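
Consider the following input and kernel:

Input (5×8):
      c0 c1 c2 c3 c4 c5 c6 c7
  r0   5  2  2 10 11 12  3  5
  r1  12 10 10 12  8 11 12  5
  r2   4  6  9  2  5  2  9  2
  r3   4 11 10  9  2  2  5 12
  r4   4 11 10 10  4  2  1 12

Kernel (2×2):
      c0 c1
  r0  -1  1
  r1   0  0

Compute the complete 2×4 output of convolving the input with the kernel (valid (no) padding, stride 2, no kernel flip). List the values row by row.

Output[0,0]: The receptive field on the input at this output position is [5 2 / 12 10]. Elementwise product with the kernel and sum: 5·-1 + 2·1.

-3 8 1 2
2 -7 -3 -7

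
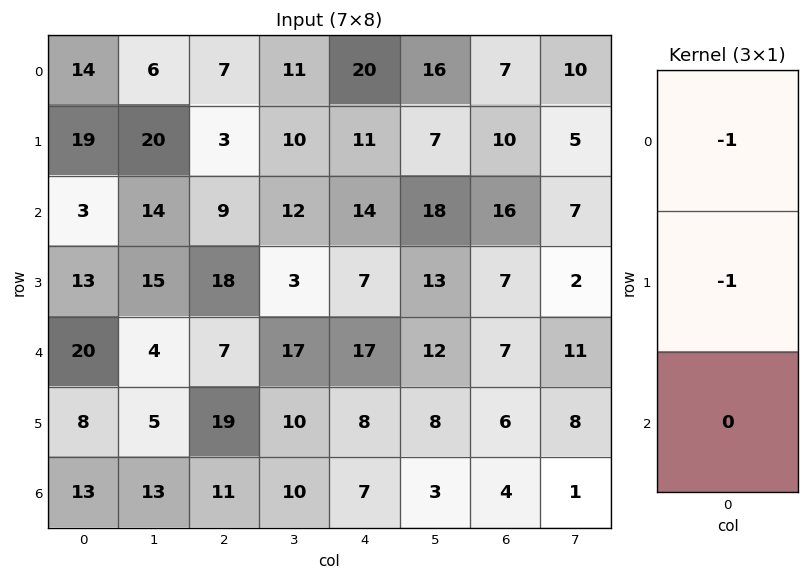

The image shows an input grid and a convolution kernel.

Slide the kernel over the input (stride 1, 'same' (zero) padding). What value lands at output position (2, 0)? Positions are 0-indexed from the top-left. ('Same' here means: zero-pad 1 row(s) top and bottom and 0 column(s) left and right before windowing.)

The receptive field on the zero-padded input at this output position is [19 / 3 / 13]. Elementwise product with the kernel and sum: 19·-1 + 3·-1.

-22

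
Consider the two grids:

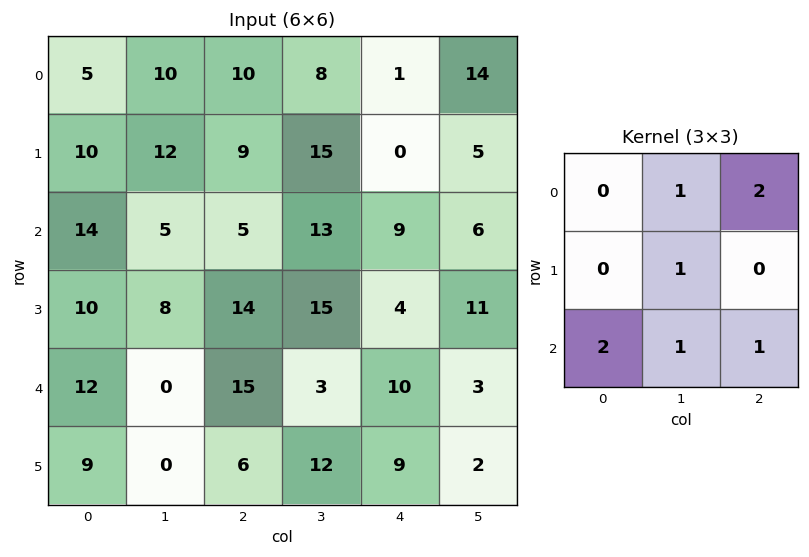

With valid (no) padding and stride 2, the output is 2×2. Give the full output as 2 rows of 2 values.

80 57
62 89

Output[0,0]: The receptive field on the input at this output position is [5 10 10 / 10 12 9 / 14 5 5]. Elementwise product with the kernel and sum: 10·1 + 10·2 + 12·1 + 14·2 + 5·1 + 5·1.
Output[0,1]: The receptive field on the input at this output position is [10 8 1 / 9 15 0 / 5 13 9]. Elementwise product with the kernel and sum: 8·1 + 1·2 + 15·1 + 5·2 + 13·1 + 9·1.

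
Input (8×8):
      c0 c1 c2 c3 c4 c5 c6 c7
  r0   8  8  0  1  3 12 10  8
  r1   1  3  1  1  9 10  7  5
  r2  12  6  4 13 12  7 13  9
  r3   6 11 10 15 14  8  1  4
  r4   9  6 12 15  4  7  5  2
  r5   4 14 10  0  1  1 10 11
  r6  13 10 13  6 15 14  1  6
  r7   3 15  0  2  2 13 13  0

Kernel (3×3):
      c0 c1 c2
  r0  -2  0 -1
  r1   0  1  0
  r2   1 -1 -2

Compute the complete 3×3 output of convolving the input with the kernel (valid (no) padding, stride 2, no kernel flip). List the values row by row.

-15 -35 -27
-38 -16 -42
-39 -51 -13

Output[0,0]: The receptive field on the input at this output position is [8 8 0 / 1 3 1 / 12 6 4]. Elementwise product with the kernel and sum: 8·-2 + 0·-1 + 3·1 + 12·1 + 6·-1 + 4·-2.
Output[0,1]: The receptive field on the input at this output position is [0 1 3 / 1 1 9 / 4 13 12]. Elementwise product with the kernel and sum: 0·-2 + 3·-1 + 1·1 + 4·1 + 13·-1 + 12·-2.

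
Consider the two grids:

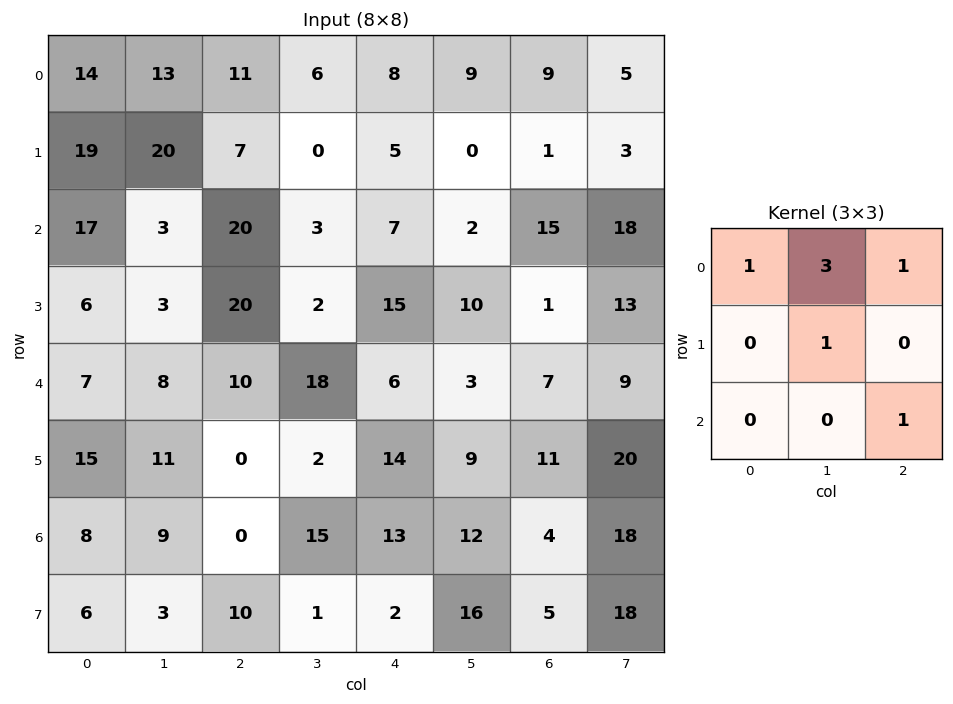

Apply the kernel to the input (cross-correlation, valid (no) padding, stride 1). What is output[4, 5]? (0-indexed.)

The receptive field on the input at this output position is [3 7 9 / 9 11 20 / 12 4 18]. Elementwise product with the kernel and sum: 3·1 + 7·3 + 9·1 + 11·1 + 18·1.

62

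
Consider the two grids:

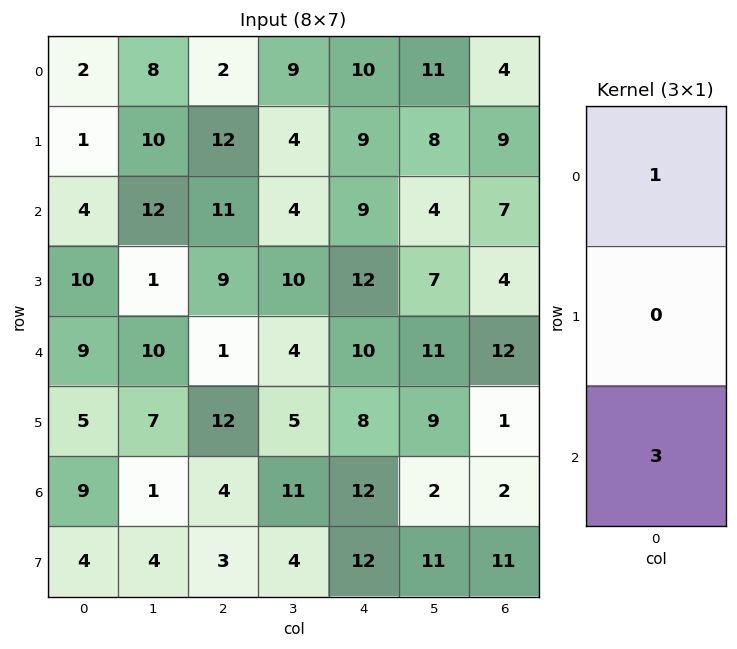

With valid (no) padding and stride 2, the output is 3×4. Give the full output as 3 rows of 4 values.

Output[0,0]: The receptive field on the input at this output position is [2 / 1 / 4]. Elementwise product with the kernel and sum: 2·1 + 4·3.
Output[0,1]: The receptive field on the input at this output position is [2 / 12 / 11]. Elementwise product with the kernel and sum: 2·1 + 11·3.

14 35 37 25
31 14 39 43
36 13 46 18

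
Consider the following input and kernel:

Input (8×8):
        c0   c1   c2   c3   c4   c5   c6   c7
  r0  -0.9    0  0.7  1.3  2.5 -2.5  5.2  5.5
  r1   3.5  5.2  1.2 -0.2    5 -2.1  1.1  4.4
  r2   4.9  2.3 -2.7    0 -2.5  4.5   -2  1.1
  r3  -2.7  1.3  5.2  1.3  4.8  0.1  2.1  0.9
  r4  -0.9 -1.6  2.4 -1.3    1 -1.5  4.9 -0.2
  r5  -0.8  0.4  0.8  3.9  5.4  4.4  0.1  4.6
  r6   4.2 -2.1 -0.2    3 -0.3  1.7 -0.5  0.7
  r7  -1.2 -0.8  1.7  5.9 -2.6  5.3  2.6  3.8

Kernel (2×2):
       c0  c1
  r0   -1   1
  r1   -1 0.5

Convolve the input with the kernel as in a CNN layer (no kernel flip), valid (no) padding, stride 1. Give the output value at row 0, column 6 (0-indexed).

The receptive field on the input at this output position is [5.2 5.5 / 1.1 4.4]. Elementwise product with the kernel and sum: 5.2·-1 + 5.5·1 + 1.1·-1 + 4.4·0.5.

1.4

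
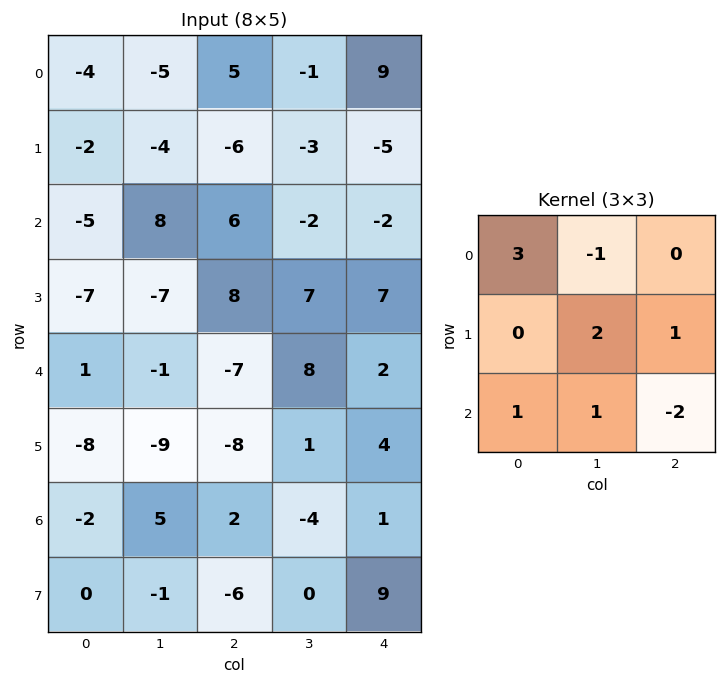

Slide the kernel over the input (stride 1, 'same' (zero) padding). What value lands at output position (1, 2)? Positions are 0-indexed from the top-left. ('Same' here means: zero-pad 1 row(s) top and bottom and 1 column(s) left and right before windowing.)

The receptive field on the zero-padded input at this output position is [-5 5 -1 / -4 -6 -3 / 8 6 -2]. Elementwise product with the kernel and sum: -5·3 + 5·-1 + -6·2 + -3·1 + 8·1 + 6·1 + -2·-2.

-17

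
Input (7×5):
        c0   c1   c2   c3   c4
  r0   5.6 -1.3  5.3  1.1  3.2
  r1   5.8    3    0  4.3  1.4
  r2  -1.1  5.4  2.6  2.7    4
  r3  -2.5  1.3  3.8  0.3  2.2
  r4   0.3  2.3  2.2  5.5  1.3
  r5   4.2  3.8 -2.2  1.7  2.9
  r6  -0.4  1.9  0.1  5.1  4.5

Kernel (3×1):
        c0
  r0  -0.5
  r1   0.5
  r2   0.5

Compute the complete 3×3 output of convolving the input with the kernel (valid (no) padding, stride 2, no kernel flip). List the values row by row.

-0.45 -1.35 1.1
-0.55 1.7 -0.25
1.75 -2.15 3.05

Output[0,0]: The receptive field on the input at this output position is [5.6 / 5.8 / -1.1]. Elementwise product with the kernel and sum: 5.6·-0.5 + 5.8·0.5 + -1.1·0.5.
Output[0,1]: The receptive field on the input at this output position is [5.3 / 0 / 2.6]. Elementwise product with the kernel and sum: 5.3·-0.5 + 0·0.5 + 2.6·0.5.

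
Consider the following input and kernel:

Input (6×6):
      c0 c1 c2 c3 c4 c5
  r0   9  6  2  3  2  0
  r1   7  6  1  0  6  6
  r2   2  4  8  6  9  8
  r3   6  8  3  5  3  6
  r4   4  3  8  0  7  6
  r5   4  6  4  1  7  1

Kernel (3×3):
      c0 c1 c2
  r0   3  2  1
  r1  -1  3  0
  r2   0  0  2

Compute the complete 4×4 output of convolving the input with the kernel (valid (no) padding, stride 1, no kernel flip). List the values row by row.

Output[0,0]: The receptive field on the input at this output position is [9 6 2 / 7 6 1 / 2 4 8]. Elementwise product with the kernel and sum: 9·3 + 6·2 + 2·1 + 7·-1 + 6·3 + 8·2.
Output[0,1]: The receptive field on the input at this output position is [6 2 3 / 6 1 0 / 4 8 6]. Elementwise product with the kernel and sum: 6·3 + 2·2 + 3·1 + 6·-1 + 1·3 + 6·2.

68 34 31 47
50 50 25 51
56 35 71 60
50 58 28 50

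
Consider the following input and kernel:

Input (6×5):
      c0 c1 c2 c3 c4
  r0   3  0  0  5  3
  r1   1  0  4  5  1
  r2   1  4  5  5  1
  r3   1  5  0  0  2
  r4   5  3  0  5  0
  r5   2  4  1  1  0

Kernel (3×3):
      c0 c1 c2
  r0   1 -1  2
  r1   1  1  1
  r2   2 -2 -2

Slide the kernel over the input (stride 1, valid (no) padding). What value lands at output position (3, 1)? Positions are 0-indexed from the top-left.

17

The receptive field on the input at this output position is [5 0 0 / 3 0 5 / 4 1 1]. Elementwise product with the kernel and sum: 5·1 + 0·-1 + 0·2 + 3·1 + 0·1 + 5·1 + 4·2 + 1·-2 + 1·-2.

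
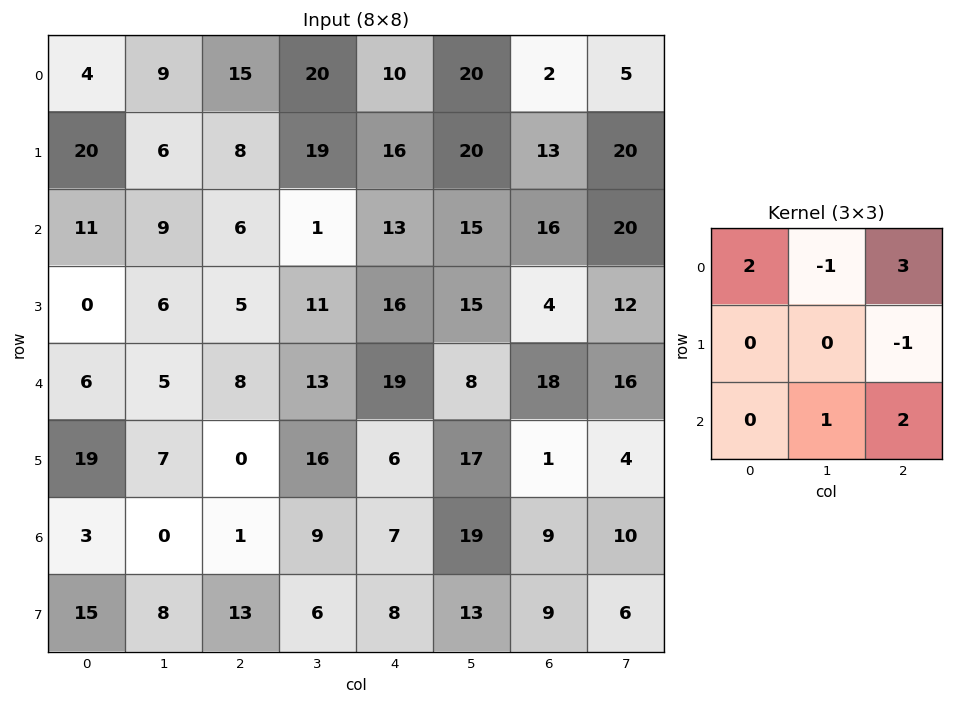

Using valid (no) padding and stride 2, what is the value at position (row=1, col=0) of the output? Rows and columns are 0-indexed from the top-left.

47

The receptive field on the input at this output position is [11 9 6 / 0 6 5 / 6 5 8]. Elementwise product with the kernel and sum: 11·2 + 9·-1 + 6·3 + 5·-1 + 5·1 + 8·2.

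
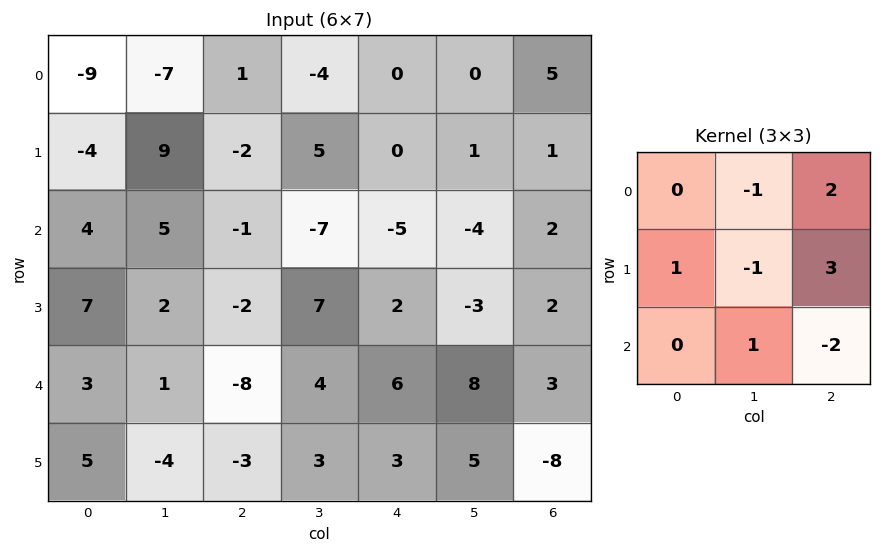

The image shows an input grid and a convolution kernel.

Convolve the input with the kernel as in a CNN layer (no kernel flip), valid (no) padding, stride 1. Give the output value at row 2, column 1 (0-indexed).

The receptive field on the input at this output position is [5 -1 -7 / 2 -2 7 / 1 -8 4]. Elementwise product with the kernel and sum: -1·-1 + -7·2 + 2·1 + -2·-1 + 7·3 + -8·1 + 4·-2.

-4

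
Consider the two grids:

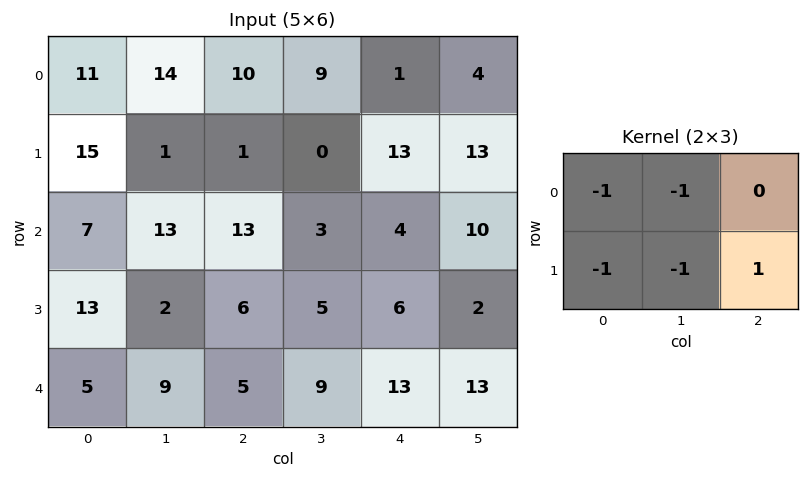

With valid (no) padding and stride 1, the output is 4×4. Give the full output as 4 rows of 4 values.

-40 -26 -7 -10
-23 -25 -13 -10
-29 -29 -21 -16
-24 -13 -12 -20

Output[0,0]: The receptive field on the input at this output position is [11 14 10 / 15 1 1]. Elementwise product with the kernel and sum: 11·-1 + 14·-1 + 15·-1 + 1·-1 + 1·1.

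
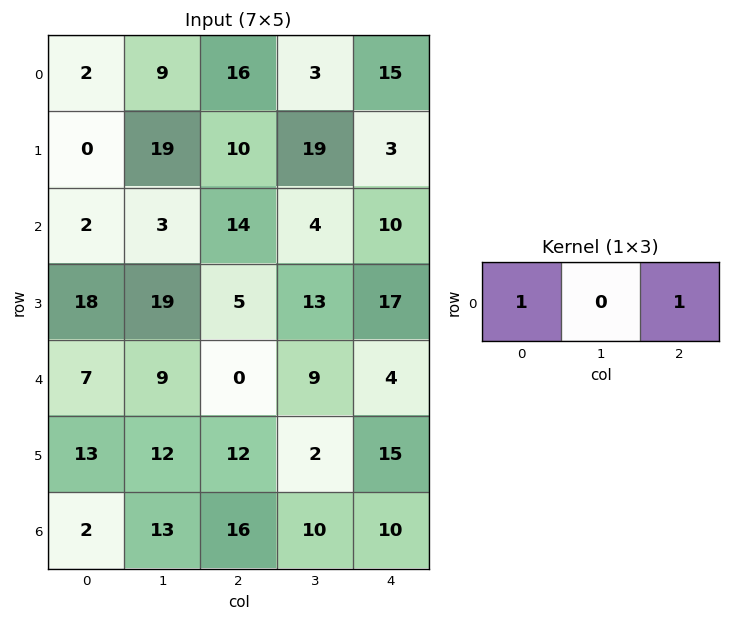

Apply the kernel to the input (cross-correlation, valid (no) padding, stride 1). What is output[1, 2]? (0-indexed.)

13

The receptive field on the input at this output position is [10 19 3]. Elementwise product with the kernel and sum: 10·1 + 3·1.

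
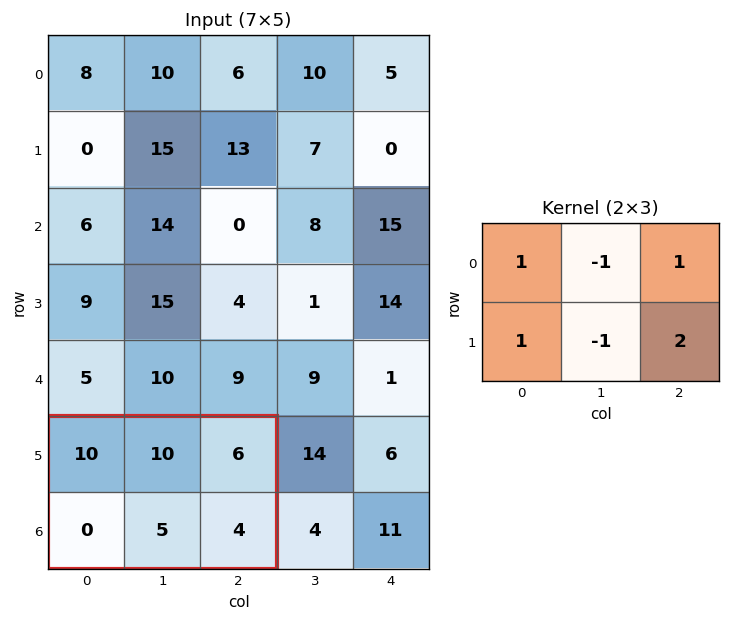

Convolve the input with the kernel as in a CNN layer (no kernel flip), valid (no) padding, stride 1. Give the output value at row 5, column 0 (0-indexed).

9

The receptive field on the input at this output position is [10 10 6 / 0 5 4]. Elementwise product with the kernel and sum: 10·1 + 10·-1 + 6·1 + 0·1 + 5·-1 + 4·2.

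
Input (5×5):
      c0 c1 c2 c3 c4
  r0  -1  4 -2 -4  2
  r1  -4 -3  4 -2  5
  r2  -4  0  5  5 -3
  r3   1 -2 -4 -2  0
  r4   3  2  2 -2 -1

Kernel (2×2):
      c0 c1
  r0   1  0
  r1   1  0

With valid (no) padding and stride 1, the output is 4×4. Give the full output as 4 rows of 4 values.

-5 1 2 -6
-8 -3 9 3
-3 -2 1 3
4 0 -2 -4

Output[0,0]: The receptive field on the input at this output position is [-1 4 / -4 -3]. Elementwise product with the kernel and sum: -1·1 + -4·1.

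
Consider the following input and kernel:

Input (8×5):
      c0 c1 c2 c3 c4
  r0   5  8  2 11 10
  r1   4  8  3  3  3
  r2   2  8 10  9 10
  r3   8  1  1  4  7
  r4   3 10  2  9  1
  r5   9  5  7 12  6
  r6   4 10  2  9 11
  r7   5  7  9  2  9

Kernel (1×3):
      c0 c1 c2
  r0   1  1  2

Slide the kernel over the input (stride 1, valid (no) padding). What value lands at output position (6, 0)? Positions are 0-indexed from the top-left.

The receptive field on the input at this output position is [4 10 2]. Elementwise product with the kernel and sum: 4·1 + 10·1 + 2·2.

18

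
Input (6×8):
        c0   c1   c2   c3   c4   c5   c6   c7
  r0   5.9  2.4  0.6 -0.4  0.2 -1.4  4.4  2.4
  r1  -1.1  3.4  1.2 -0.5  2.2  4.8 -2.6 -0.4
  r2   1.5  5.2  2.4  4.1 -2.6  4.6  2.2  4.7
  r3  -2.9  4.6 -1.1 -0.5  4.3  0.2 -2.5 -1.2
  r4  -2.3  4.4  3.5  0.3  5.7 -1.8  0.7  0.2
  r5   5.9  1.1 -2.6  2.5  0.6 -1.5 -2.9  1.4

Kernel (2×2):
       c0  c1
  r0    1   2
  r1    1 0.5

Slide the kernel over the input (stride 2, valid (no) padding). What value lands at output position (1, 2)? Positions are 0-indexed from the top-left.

11

The receptive field on the input at this output position is [-2.6 4.6 / 4.3 0.2]. Elementwise product with the kernel and sum: -2.6·1 + 4.6·2 + 4.3·1 + 0.2·0.5.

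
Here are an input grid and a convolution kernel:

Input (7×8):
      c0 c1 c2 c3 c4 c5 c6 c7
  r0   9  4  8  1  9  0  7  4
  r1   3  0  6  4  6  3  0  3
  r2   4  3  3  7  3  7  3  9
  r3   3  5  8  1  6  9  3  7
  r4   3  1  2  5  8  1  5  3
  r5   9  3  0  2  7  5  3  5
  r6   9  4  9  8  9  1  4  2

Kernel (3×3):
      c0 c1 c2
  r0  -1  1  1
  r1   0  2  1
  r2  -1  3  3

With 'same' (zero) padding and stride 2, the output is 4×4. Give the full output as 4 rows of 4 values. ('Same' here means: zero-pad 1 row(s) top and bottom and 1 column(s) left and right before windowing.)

Output[0,0]: The receptive field on the zero-padded input at this output position is [0 0 0 / 0 9 4 / 0 3 0]. Elementwise product with the kernel and sum: 0·-1 + 0·1 + 0·1 + 9·2 + 4·1 + 0·-1 + 3·3 + 0·3.

31 47 41 24
38 45 62 36
51 16 65 33
34 25 29 13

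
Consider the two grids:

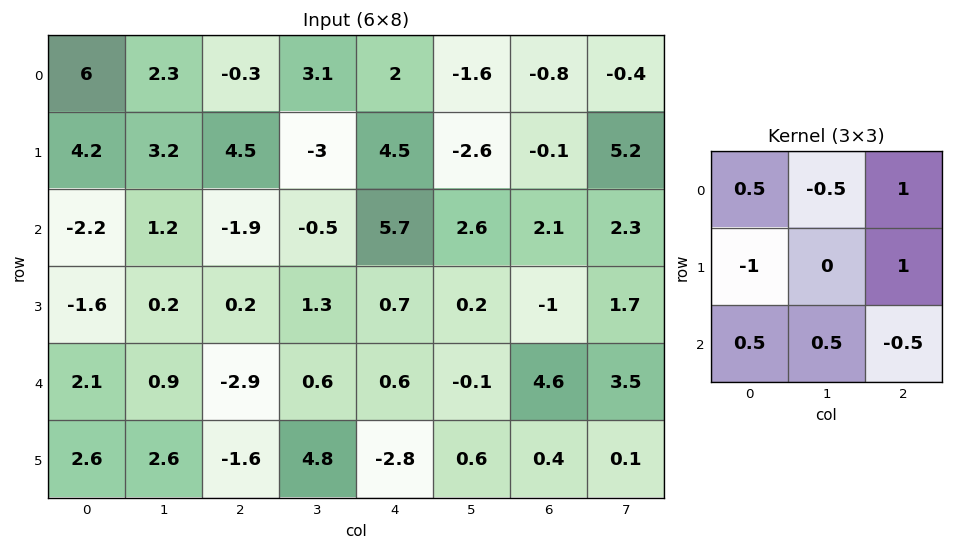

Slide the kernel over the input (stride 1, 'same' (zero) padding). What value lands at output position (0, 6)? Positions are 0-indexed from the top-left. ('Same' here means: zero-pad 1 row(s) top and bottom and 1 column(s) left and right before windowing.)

The receptive field on the zero-padded input at this output position is [0 0 0 / -1.6 -0.8 -0.4 / -2.6 -0.1 5.2]. Elementwise product with the kernel and sum: 0·0.5 + 0·-0.5 + 0·1 + -1.6·-1 + -0.4·1 + -2.6·0.5 + -0.1·0.5 + 5.2·-0.5.

-2.75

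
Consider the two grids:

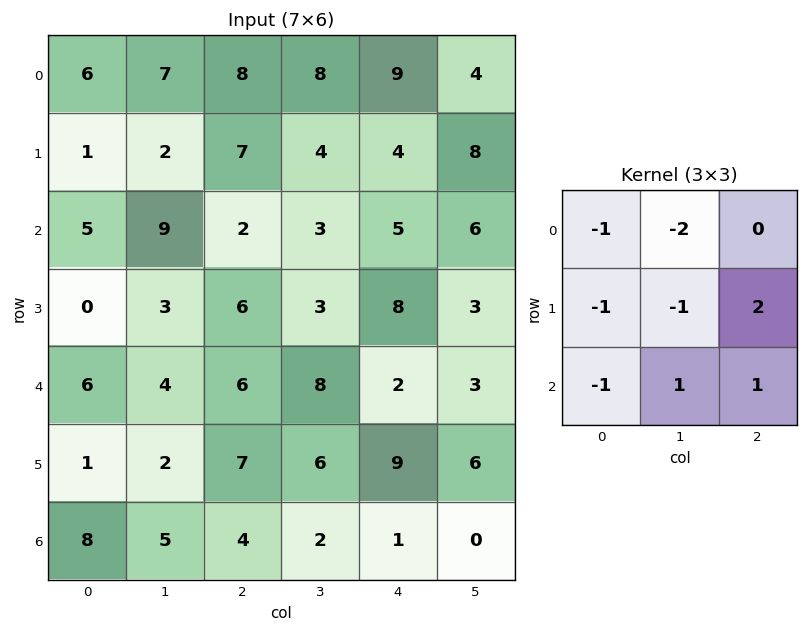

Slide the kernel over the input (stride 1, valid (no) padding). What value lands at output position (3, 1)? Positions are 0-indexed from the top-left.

2

The receptive field on the input at this output position is [3 6 3 / 4 6 8 / 2 7 6]. Elementwise product with the kernel and sum: 3·-1 + 6·-2 + 4·-1 + 6·-1 + 8·2 + 2·-1 + 7·1 + 6·1.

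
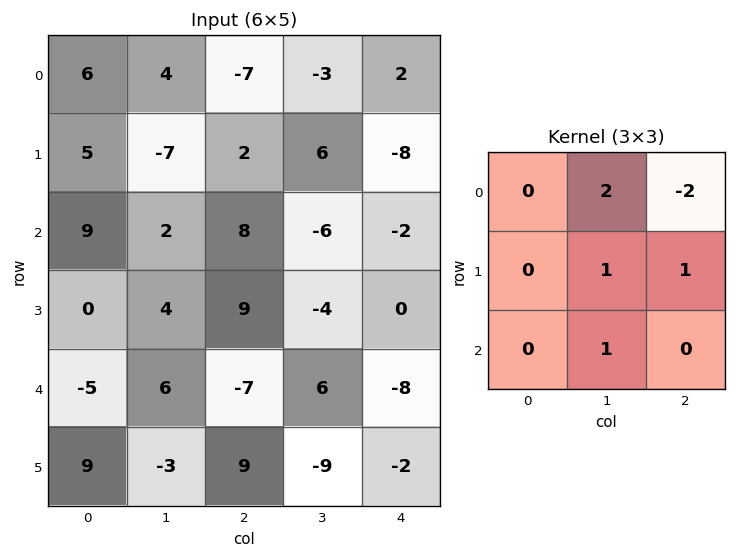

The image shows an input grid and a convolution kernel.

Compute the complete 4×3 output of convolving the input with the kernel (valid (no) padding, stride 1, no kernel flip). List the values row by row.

19 8 -18
-4 3 16
7 26 -6
-14 34 -19

Output[0,0]: The receptive field on the input at this output position is [6 4 -7 / 5 -7 2 / 9 2 8]. Elementwise product with the kernel and sum: 4·2 + -7·-2 + -7·1 + 2·1 + 2·1.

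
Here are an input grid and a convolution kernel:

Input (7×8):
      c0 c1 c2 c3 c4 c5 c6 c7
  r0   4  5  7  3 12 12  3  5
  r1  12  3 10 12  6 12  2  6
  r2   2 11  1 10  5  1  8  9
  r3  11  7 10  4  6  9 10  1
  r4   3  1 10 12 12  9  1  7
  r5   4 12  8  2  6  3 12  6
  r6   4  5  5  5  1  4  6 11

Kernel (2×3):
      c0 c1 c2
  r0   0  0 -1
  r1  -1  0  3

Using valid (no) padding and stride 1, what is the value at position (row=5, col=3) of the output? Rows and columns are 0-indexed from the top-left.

4

The receptive field on the input at this output position is [2 6 3 / 5 1 4]. Elementwise product with the kernel and sum: 3·-1 + 5·-1 + 4·3.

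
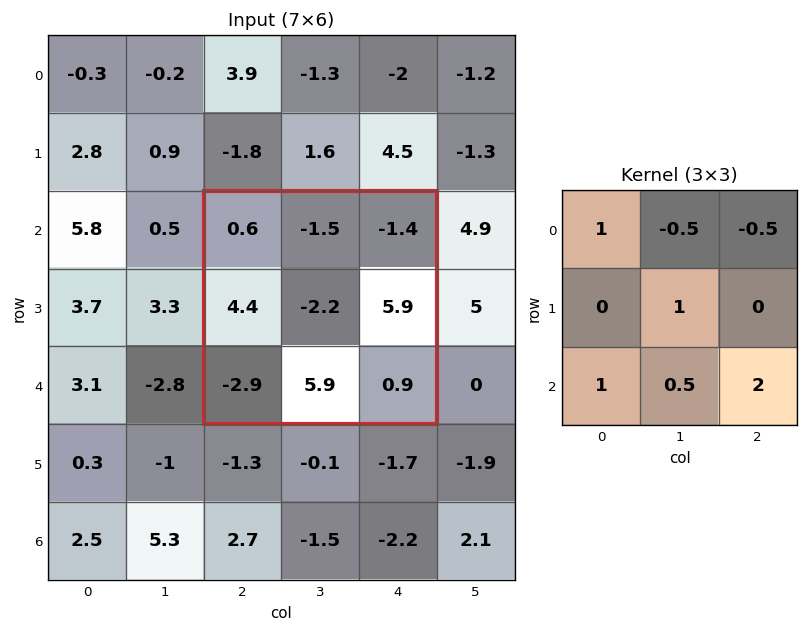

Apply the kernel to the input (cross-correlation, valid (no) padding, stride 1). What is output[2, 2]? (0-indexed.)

The receptive field on the input at this output position is [0.6 -1.5 -1.4 / 4.4 -2.2 5.9 / -2.9 5.9 0.9]. Elementwise product with the kernel and sum: 0.6·1 + -1.5·-0.5 + -1.4·-0.5 + -2.2·1 + -2.9·1 + 5.9·0.5 + 0.9·2.

1.7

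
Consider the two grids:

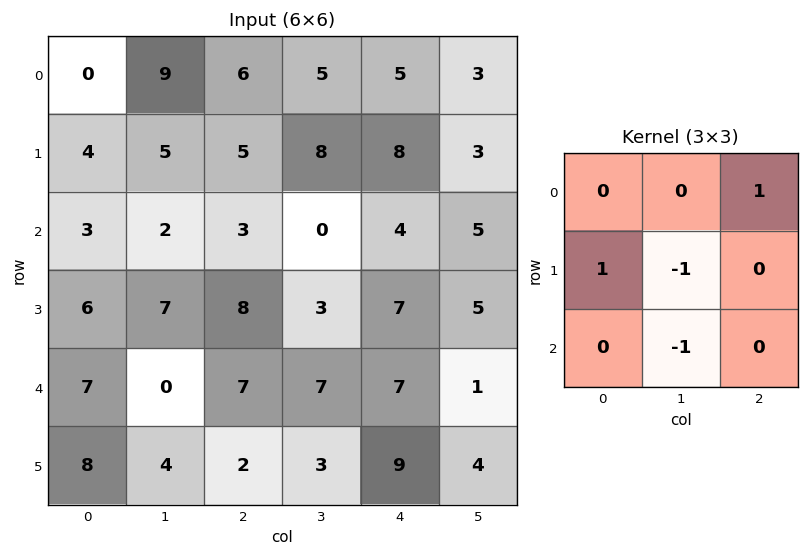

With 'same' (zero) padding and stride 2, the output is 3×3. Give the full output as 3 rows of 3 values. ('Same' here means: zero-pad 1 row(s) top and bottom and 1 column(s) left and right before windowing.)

Output[0,0]: The receptive field on the zero-padded input at this output position is [0 0 0 / 0 0 9 / 0 4 5]. Elementwise product with the kernel and sum: 0·1 + 0·1 + 0·-1 + 4·-1.

-4 -2 -8
-4 -1 -8
-8 -6 -4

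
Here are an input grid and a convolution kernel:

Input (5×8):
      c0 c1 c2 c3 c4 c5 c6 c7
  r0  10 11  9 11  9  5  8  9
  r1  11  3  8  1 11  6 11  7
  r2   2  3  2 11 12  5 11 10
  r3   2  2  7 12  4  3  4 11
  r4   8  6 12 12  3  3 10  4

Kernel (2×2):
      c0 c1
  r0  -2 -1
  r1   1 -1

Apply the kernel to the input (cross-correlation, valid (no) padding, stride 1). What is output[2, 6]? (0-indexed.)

-39

The receptive field on the input at this output position is [11 10 / 4 11]. Elementwise product with the kernel and sum: 11·-2 + 10·-1 + 4·1 + 11·-1.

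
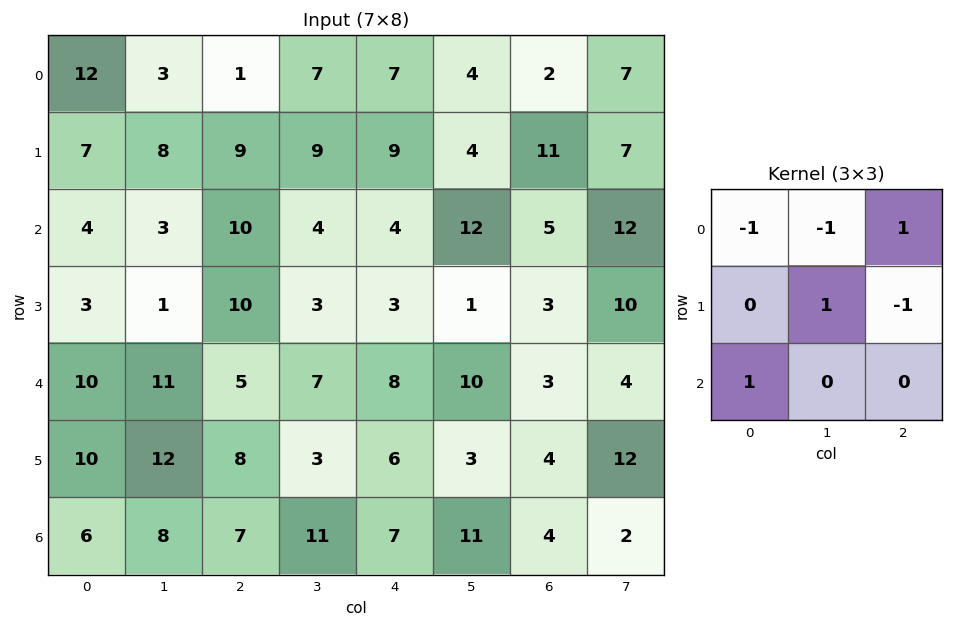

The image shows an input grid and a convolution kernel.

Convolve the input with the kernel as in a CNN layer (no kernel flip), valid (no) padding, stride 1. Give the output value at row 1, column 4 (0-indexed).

8

The receptive field on the input at this output position is [9 4 11 / 4 12 5 / 3 1 3]. Elementwise product with the kernel and sum: 9·-1 + 4·-1 + 11·1 + 12·1 + 5·-1 + 3·1.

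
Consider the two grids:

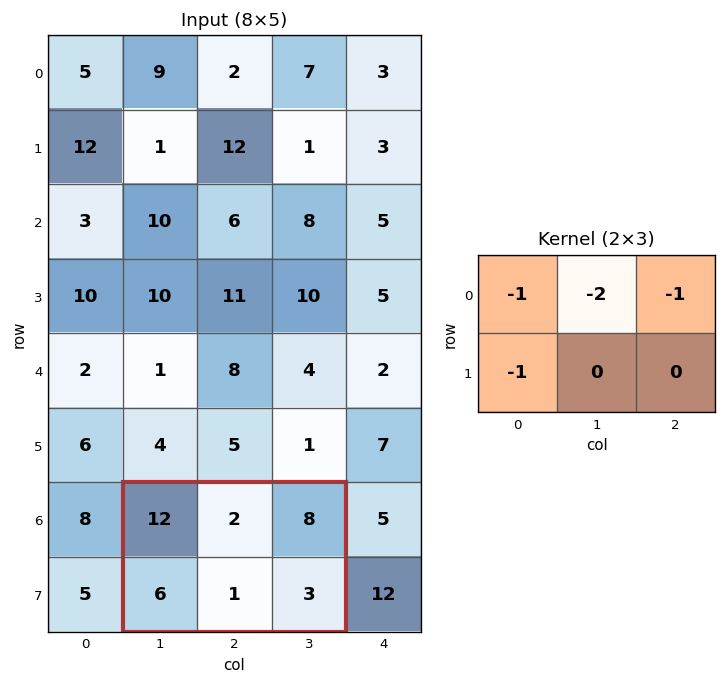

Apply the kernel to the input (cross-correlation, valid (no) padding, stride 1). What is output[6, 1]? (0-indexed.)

The receptive field on the input at this output position is [12 2 8 / 6 1 3]. Elementwise product with the kernel and sum: 12·-1 + 2·-2 + 8·-1 + 6·-1.

-30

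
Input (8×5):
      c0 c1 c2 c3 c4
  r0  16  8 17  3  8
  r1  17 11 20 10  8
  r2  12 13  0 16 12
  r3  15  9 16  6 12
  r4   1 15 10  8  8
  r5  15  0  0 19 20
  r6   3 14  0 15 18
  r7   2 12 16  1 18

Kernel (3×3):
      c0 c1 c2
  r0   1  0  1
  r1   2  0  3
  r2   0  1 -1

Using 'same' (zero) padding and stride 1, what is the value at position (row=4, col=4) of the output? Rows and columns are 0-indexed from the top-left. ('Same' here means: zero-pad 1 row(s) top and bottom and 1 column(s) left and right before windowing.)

The receptive field on the zero-padded input at this output position is [6 12 0 / 8 8 0 / 19 20 0]. Elementwise product with the kernel and sum: 6·1 + 0·1 + 8·2 + 0·3 + 20·1 + 0·-1.

42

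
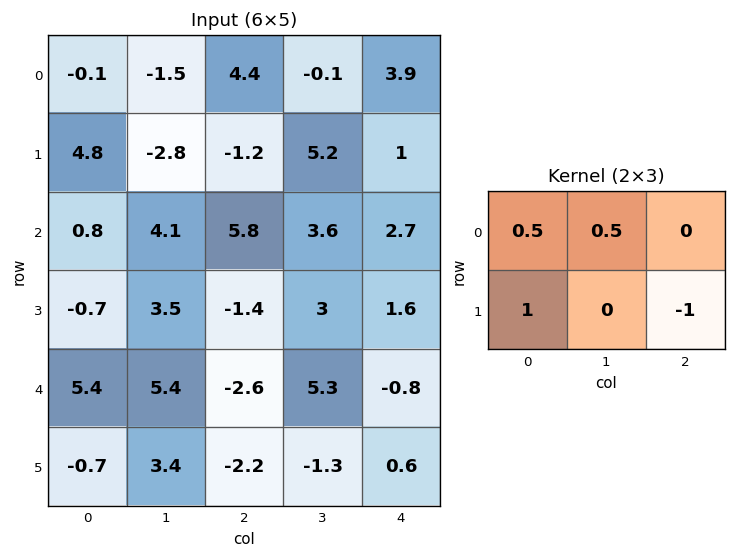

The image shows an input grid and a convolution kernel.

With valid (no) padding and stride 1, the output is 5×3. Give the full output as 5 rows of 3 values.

5.2 -6.55 -0.05
-4 -1.5 5.1
3.15 5.45 1.7
9.4 1.15 -1
6.9 6.1 -1.45

Output[0,0]: The receptive field on the input at this output position is [-0.1 -1.5 4.4 / 4.8 -2.8 -1.2]. Elementwise product with the kernel and sum: -0.1·0.5 + -1.5·0.5 + 4.8·1 + -1.2·-1.
Output[0,1]: The receptive field on the input at this output position is [-1.5 4.4 -0.1 / -2.8 -1.2 5.2]. Elementwise product with the kernel and sum: -1.5·0.5 + 4.4·0.5 + -2.8·1 + 5.2·-1.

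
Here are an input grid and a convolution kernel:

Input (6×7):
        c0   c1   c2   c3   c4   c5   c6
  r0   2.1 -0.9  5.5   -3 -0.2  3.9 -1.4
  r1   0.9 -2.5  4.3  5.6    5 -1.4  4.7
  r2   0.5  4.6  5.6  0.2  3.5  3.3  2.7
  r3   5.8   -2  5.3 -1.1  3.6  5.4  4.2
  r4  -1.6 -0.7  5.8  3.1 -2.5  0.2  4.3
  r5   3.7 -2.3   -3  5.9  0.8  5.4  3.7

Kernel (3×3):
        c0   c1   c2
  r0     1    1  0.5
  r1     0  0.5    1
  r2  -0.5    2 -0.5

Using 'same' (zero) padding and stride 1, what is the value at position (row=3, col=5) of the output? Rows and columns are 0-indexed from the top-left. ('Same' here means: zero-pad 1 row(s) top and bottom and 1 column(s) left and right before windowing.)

The receptive field on the zero-padded input at this output position is [3.5 3.3 2.7 / 3.6 5.4 4.2 / -2.5 0.2 4.3]. Elementwise product with the kernel and sum: 3.5·1 + 3.3·1 + 2.7·0.5 + 5.4·0.5 + 4.2·1 + -2.5·-0.5 + 0.2·2 + 4.3·-0.5.

14.55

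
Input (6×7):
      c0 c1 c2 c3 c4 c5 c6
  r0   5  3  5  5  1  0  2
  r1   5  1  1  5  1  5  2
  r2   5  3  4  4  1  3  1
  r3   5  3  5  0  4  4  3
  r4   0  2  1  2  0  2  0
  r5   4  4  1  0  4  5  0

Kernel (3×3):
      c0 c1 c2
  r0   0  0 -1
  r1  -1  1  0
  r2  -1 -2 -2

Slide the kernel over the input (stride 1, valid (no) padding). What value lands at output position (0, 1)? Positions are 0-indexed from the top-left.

-24

The receptive field on the input at this output position is [3 5 5 / 1 1 5 / 3 4 4]. Elementwise product with the kernel and sum: 5·-1 + 1·-1 + 1·1 + 3·-1 + 4·-2 + 4·-2.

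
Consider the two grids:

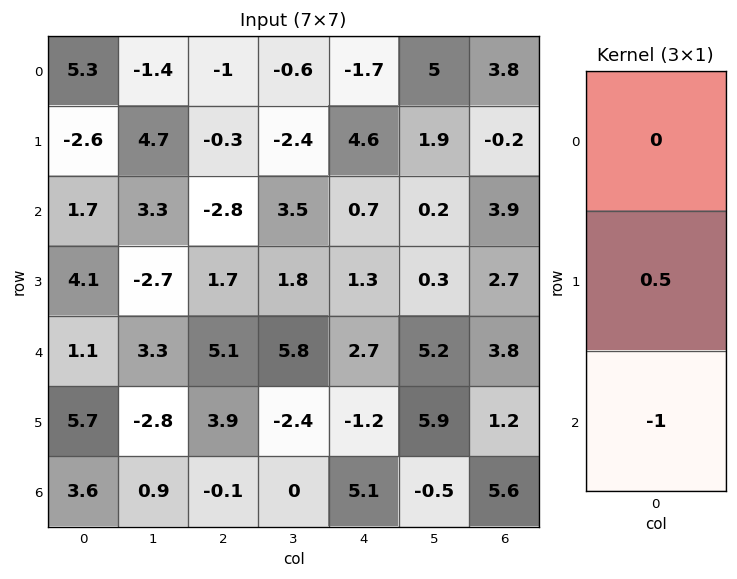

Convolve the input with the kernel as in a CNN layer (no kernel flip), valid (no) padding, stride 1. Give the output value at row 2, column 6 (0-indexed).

-2.45

The receptive field on the input at this output position is [3.9 / 2.7 / 3.8]. Elementwise product with the kernel and sum: 2.7·0.5 + 3.8·-1.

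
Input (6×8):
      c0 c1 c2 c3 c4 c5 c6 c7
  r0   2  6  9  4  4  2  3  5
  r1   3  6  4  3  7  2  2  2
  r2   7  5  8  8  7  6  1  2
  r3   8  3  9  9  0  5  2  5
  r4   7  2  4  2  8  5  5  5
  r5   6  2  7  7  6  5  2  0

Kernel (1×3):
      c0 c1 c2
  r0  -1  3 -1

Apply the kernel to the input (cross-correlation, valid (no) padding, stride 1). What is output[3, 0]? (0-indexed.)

-8

The receptive field on the input at this output position is [8 3 9]. Elementwise product with the kernel and sum: 8·-1 + 3·3 + 9·-1.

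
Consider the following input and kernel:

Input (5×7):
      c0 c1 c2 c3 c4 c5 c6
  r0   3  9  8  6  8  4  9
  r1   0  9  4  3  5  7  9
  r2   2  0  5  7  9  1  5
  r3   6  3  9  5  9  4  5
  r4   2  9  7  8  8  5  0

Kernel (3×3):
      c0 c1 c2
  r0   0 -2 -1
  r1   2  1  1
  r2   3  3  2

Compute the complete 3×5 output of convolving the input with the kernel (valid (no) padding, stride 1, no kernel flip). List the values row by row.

3 32 50 48 49
32 47 75 57 50
66 67 70 62 59

Output[0,0]: The receptive field on the input at this output position is [3 9 8 / 0 9 4 / 2 0 5]. Elementwise product with the kernel and sum: 9·-2 + 8·-1 + 0·2 + 9·1 + 4·1 + 2·3 + 0·3 + 5·2.
Output[0,1]: The receptive field on the input at this output position is [9 8 6 / 9 4 3 / 0 5 7]. Elementwise product with the kernel and sum: 8·-2 + 6·-1 + 9·2 + 4·1 + 3·1 + 0·3 + 5·3 + 7·2.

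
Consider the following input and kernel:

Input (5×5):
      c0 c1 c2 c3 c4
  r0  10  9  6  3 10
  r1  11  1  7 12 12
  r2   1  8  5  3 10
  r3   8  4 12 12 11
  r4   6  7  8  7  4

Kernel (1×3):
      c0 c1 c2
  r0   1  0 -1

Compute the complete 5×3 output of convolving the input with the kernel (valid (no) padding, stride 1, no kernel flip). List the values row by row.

Output[0,0]: The receptive field on the input at this output position is [10 9 6]. Elementwise product with the kernel and sum: 10·1 + 6·-1.

4 6 -4
4 -11 -5
-4 5 -5
-4 -8 1
-2 0 4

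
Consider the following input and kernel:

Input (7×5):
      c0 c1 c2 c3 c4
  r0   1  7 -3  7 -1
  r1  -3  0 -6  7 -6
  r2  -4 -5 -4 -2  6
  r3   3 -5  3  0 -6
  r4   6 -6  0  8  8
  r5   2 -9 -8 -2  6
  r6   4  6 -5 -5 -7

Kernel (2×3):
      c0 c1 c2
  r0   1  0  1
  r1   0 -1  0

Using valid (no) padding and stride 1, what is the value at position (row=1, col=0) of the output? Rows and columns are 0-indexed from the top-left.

-4

The receptive field on the input at this output position is [-3 0 -6 / -4 -5 -4]. Elementwise product with the kernel and sum: -3·1 + -6·1 + -5·-1.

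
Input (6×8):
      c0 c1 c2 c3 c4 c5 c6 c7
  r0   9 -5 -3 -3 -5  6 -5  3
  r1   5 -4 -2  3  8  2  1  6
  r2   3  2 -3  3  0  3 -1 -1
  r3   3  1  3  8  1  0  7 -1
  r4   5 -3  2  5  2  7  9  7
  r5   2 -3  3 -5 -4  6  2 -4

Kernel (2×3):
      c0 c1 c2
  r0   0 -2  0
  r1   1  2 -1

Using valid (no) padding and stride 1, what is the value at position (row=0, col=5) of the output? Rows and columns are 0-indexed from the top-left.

The receptive field on the input at this output position is [6 -5 3 / 2 1 6]. Elementwise product with the kernel and sum: -5·-2 + 2·1 + 1·2 + 6·-1.

8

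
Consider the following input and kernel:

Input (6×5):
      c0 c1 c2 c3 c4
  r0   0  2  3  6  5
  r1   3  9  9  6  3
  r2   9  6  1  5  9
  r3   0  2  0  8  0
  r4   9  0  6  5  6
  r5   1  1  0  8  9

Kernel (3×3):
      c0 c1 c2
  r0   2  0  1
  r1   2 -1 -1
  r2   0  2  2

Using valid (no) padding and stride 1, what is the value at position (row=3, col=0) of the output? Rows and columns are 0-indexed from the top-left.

The receptive field on the input at this output position is [0 2 0 / 9 0 6 / 1 1 0]. Elementwise product with the kernel and sum: 0·2 + 0·1 + 9·2 + 0·-1 + 6·-1 + 1·2 + 0·2.

14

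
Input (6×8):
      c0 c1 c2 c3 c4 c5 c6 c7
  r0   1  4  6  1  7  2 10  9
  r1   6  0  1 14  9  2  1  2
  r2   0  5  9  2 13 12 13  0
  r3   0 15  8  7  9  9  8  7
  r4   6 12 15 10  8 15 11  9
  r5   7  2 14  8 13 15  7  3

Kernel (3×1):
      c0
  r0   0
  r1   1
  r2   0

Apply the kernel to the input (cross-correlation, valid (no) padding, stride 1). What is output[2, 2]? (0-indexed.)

8

The receptive field on the input at this output position is [9 / 8 / 15]. Elementwise product with the kernel and sum: 8·1.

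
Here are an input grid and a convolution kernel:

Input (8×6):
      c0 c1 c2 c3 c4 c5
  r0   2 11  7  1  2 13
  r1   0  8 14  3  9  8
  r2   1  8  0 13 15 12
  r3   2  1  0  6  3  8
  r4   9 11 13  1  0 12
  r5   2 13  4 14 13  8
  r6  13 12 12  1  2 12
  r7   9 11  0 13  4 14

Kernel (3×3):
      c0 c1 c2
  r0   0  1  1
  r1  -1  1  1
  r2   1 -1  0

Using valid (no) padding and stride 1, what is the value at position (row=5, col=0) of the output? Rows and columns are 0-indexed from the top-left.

26

The receptive field on the input at this output position is [2 13 4 / 13 12 12 / 9 11 0]. Elementwise product with the kernel and sum: 13·1 + 4·1 + 13·-1 + 12·1 + 12·1 + 9·1 + 11·-1.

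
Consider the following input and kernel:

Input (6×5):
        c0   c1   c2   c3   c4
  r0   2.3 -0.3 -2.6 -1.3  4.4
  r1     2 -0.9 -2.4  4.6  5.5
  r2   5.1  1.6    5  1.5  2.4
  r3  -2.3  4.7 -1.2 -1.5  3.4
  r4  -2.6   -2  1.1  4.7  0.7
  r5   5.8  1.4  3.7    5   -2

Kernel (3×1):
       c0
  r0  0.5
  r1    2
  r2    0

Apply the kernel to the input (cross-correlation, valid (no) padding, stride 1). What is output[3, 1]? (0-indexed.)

The receptive field on the input at this output position is [4.7 / -2 / 1.4]. Elementwise product with the kernel and sum: 4.7·0.5 + -2·2.

-1.65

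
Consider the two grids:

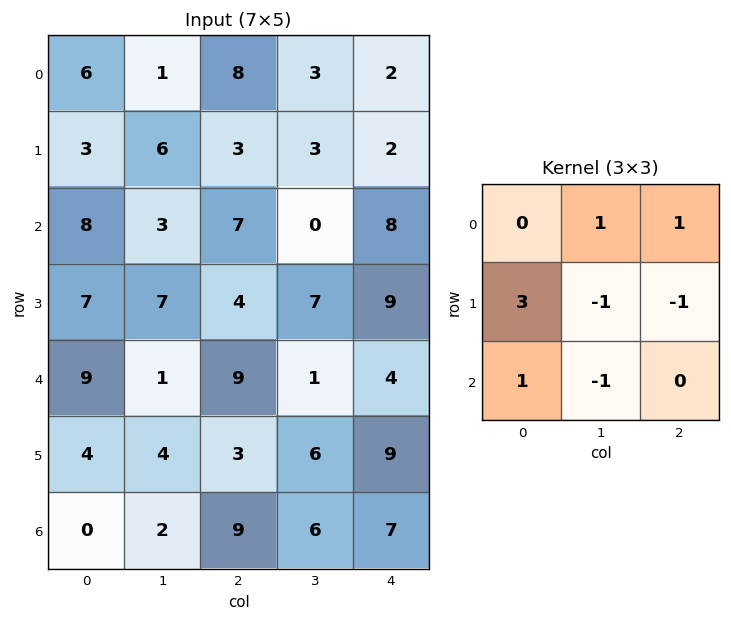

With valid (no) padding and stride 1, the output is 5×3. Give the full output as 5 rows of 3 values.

Output[0,0]: The receptive field on the input at this output position is [6 1 8 / 3 6 3 / 8 3 7]. Elementwise product with the kernel and sum: 1·1 + 8·1 + 3·3 + 6·-1 + 3·-1 + 8·1 + 3·-1.
Output[0,1]: The receptive field on the input at this output position is [1 8 3 / 6 3 3 / 3 7 0]. Elementwise product with the kernel and sum: 8·1 + 3·1 + 6·3 + 3·-1 + 3·-1 + 3·1 + 7·-1.

14 19 16
23 11 15
28 9 12
28 5 35
13 6 2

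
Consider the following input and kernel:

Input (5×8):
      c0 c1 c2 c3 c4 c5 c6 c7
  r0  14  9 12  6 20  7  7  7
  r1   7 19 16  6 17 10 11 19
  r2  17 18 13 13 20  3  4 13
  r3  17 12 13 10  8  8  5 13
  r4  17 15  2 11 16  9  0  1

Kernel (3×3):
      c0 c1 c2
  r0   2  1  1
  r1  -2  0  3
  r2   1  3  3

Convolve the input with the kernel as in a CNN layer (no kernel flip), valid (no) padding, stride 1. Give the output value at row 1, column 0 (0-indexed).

The receptive field on the input at this output position is [7 19 16 / 17 18 13 / 17 12 13]. Elementwise product with the kernel and sum: 7·2 + 19·1 + 16·1 + 17·-2 + 13·3 + 17·1 + 12·3 + 13·3.

146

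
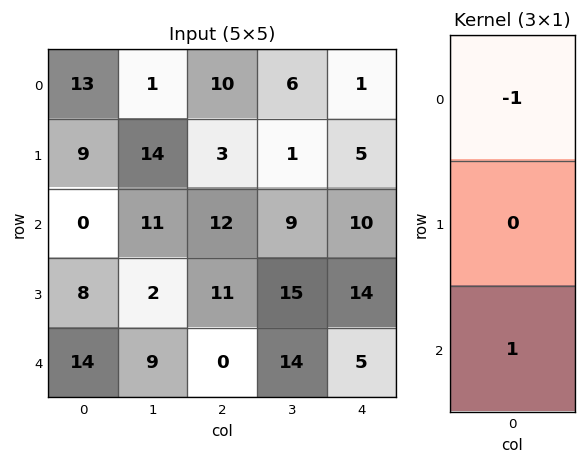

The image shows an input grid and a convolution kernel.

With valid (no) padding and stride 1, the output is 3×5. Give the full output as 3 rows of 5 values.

-13 10 2 3 9
-1 -12 8 14 9
14 -2 -12 5 -5

Output[0,0]: The receptive field on the input at this output position is [13 / 9 / 0]. Elementwise product with the kernel and sum: 13·-1 + 0·1.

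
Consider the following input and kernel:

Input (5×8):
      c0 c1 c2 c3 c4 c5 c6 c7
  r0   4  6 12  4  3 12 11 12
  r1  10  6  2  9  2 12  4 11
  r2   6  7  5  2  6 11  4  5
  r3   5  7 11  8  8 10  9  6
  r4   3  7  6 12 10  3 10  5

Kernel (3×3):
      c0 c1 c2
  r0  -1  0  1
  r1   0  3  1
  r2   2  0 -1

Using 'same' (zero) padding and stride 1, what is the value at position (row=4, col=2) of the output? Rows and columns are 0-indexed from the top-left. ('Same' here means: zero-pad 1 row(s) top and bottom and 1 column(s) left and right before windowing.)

31

The receptive field on the zero-padded input at this output position is [7 11 8 / 7 6 12 / 0 0 0]. Elementwise product with the kernel and sum: 7·-1 + 8·1 + 6·3 + 12·1 + 0·2 + 0·-1.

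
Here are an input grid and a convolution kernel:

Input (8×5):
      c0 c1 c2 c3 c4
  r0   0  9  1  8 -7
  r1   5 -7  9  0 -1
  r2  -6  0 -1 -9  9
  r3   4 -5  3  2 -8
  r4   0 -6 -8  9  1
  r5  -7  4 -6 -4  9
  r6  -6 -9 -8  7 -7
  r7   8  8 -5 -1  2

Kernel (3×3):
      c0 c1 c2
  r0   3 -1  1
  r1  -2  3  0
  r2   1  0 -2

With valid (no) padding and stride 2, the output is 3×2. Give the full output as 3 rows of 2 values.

Output[0,0]: The receptive field on the input at this output position is [0 9 1 / 5 -7 9 / -6 0 -1]. Elementwise product with the kernel and sum: 0·3 + 9·-1 + 1·1 + 5·-2 + -7·3 + -6·1 + -1·-2.

-43 -49
-26 5
34 -26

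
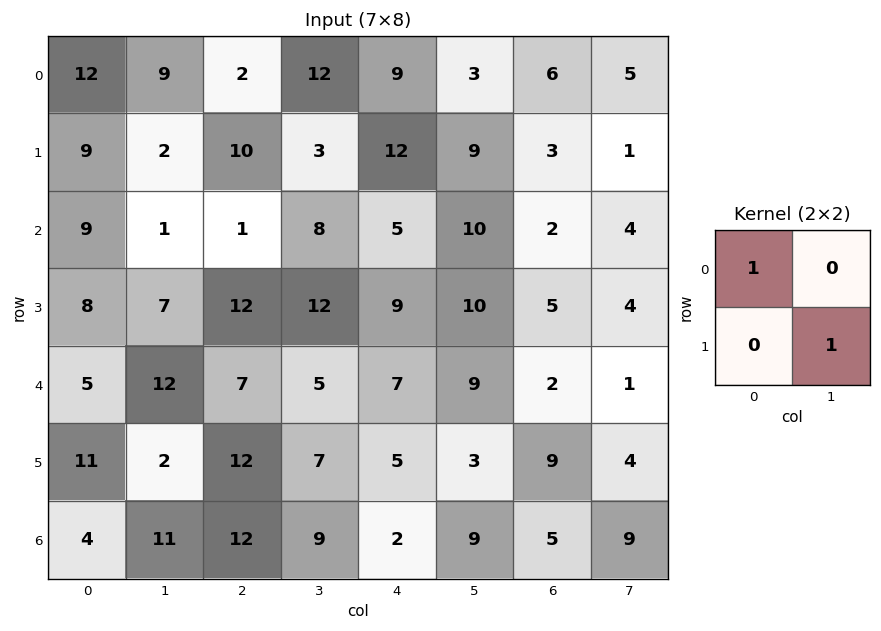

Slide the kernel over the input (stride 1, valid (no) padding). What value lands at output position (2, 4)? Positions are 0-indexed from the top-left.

The receptive field on the input at this output position is [5 10 / 9 10]. Elementwise product with the kernel and sum: 5·1 + 10·1.

15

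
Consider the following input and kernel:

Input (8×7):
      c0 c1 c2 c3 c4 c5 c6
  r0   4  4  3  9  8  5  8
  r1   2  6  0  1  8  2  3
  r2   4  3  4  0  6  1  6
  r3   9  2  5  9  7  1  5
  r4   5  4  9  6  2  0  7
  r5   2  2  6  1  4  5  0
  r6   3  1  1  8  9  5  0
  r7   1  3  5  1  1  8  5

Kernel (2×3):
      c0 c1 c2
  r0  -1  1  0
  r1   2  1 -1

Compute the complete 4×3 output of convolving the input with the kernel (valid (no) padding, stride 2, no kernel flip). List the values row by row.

10 -1 12
14 8 5
-1 6 11
-2 17 1

Output[0,0]: The receptive field on the input at this output position is [4 4 3 / 2 6 0]. Elementwise product with the kernel and sum: 4·-1 + 4·1 + 2·2 + 6·1 + 0·-1.
Output[0,1]: The receptive field on the input at this output position is [3 9 8 / 0 1 8]. Elementwise product with the kernel and sum: 3·-1 + 9·1 + 0·2 + 1·1 + 8·-1.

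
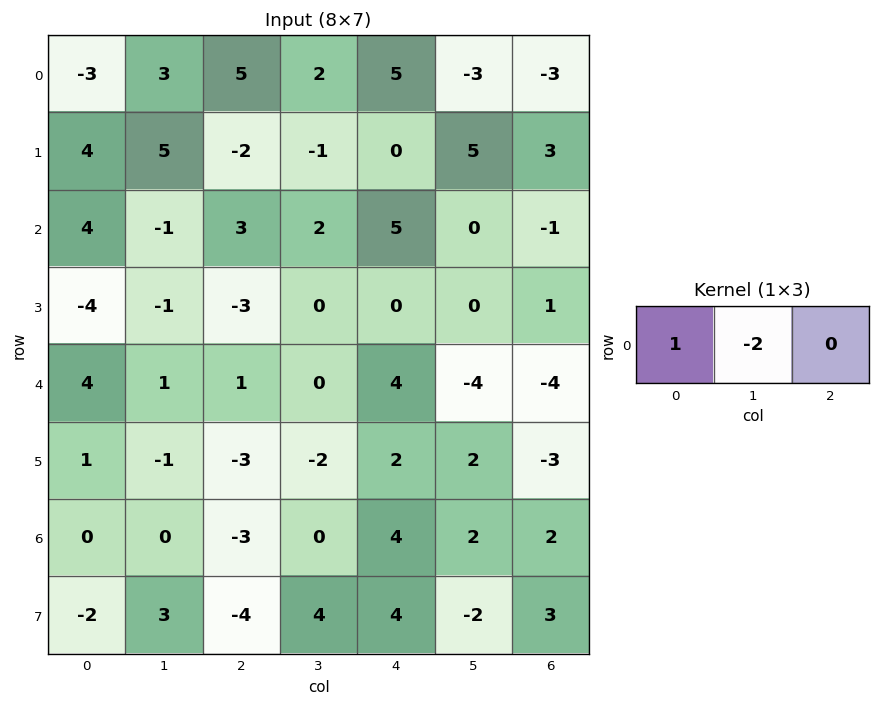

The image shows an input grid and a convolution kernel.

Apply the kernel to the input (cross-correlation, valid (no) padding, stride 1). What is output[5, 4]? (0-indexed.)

The receptive field on the input at this output position is [2 2 -3]. Elementwise product with the kernel and sum: 2·1 + 2·-2.

-2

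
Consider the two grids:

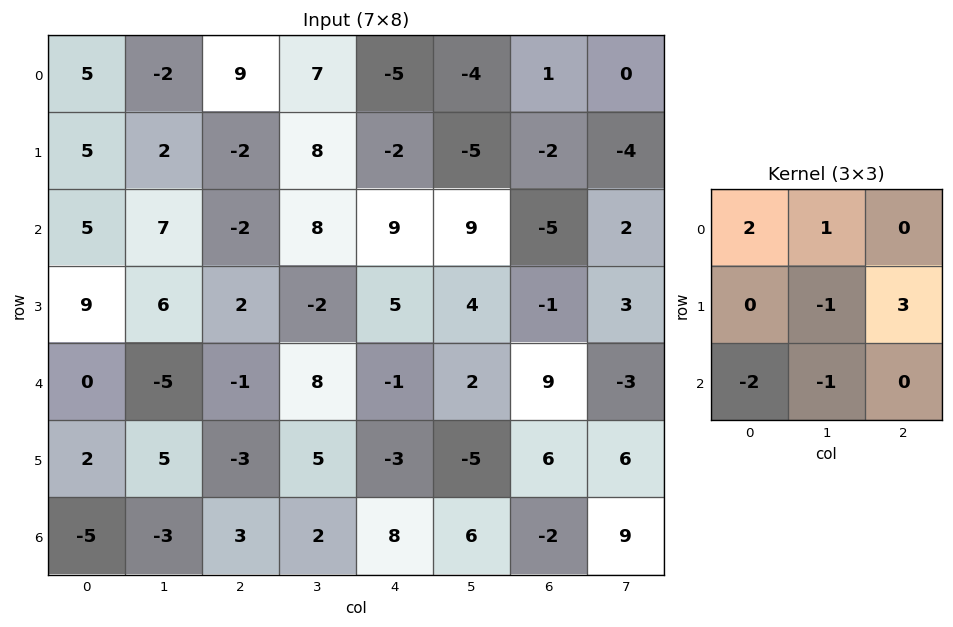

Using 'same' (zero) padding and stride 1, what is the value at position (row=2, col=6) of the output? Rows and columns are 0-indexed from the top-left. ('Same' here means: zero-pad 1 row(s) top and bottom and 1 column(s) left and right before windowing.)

The receptive field on the zero-padded input at this output position is [-5 -2 -4 / 9 -5 2 / 4 -1 3]. Elementwise product with the kernel and sum: -5·2 + -2·1 + -5·-1 + 2·3 + 4·-2 + -1·-1.

-8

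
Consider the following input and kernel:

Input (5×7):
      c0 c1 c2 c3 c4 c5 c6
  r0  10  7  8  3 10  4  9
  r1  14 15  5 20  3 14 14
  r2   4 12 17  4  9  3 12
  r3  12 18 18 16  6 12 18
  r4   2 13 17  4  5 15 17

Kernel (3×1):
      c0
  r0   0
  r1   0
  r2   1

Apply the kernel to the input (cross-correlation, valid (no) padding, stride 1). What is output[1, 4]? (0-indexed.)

6

The receptive field on the input at this output position is [3 / 9 / 6]. Elementwise product with the kernel and sum: 6·1.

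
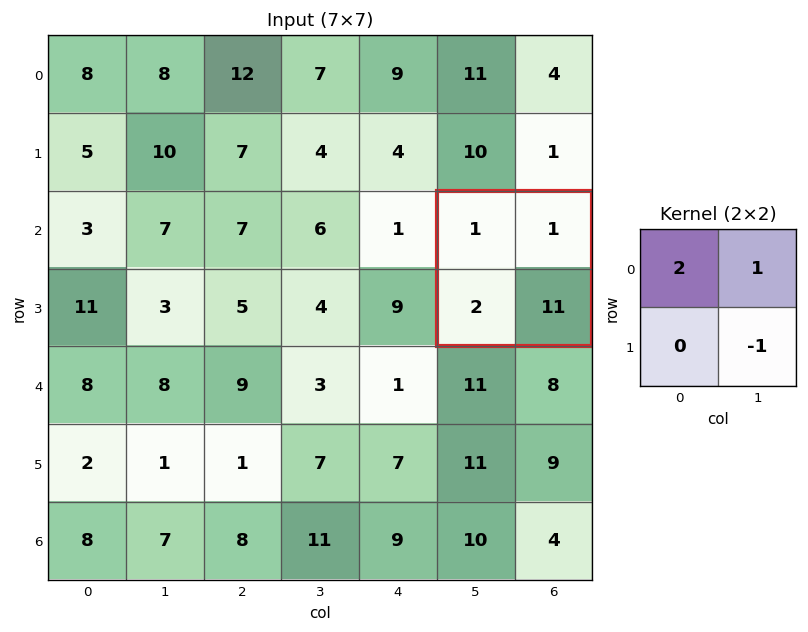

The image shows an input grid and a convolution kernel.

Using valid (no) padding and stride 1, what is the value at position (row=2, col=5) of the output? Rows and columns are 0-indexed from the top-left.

The receptive field on the input at this output position is [1 1 / 2 11]. Elementwise product with the kernel and sum: 1·2 + 1·1 + 11·-1.

-8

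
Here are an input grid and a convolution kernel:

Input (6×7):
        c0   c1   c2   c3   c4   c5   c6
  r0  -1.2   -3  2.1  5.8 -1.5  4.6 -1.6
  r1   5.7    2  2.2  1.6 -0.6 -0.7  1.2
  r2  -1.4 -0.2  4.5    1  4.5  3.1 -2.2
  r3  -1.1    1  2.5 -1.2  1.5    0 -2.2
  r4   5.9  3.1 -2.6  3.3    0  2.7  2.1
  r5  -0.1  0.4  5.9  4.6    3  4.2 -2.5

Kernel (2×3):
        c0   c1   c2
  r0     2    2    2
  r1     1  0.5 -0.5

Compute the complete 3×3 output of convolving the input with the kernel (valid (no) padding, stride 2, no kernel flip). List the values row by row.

Output[0,0]: The receptive field on the input at this output position is [-1.2 -3 2.1 / 5.7 2 2.2]. Elementwise product with the kernel and sum: -1.2·2 + -3·2 + 2.1·2 + 5.7·1 + 2·0.5 + 2.2·-0.5.

1.4 16.1 1.45
3.95 21.15 13.4
9.95 8.1 15.95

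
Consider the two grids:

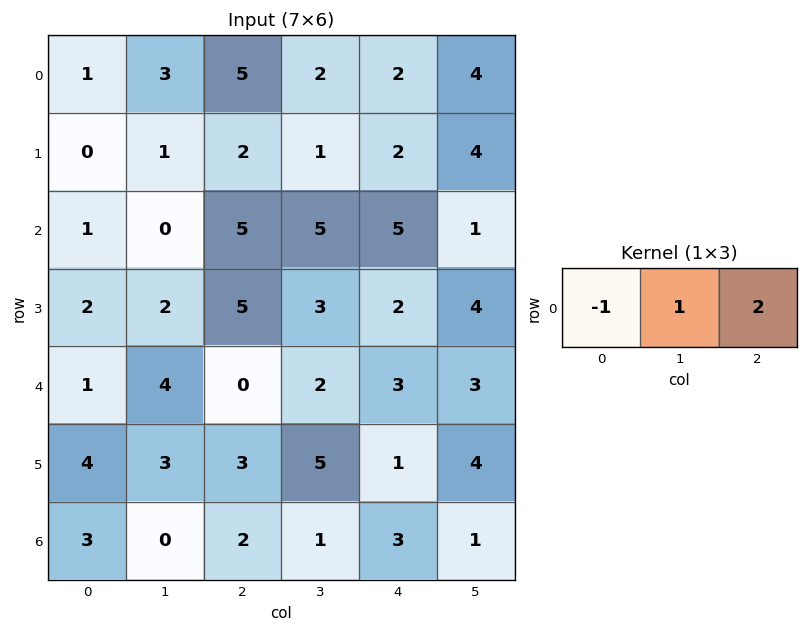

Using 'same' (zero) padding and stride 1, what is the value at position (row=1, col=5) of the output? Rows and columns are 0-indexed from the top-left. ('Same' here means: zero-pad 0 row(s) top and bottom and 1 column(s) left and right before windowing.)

The receptive field on the zero-padded input at this output position is [2 4 0]. Elementwise product with the kernel and sum: 2·-1 + 4·1 + 0·2.

2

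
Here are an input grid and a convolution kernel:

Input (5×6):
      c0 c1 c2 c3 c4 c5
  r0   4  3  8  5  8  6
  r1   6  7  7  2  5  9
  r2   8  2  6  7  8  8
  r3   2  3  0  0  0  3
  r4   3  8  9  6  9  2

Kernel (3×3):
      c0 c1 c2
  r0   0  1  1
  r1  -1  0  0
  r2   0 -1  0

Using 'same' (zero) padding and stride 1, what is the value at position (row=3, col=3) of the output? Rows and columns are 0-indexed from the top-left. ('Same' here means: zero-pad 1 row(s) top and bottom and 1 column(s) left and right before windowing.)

The receptive field on the zero-padded input at this output position is [6 7 8 / 0 0 0 / 9 6 9]. Elementwise product with the kernel and sum: 7·1 + 8·1 + 0·-1 + 6·-1.

9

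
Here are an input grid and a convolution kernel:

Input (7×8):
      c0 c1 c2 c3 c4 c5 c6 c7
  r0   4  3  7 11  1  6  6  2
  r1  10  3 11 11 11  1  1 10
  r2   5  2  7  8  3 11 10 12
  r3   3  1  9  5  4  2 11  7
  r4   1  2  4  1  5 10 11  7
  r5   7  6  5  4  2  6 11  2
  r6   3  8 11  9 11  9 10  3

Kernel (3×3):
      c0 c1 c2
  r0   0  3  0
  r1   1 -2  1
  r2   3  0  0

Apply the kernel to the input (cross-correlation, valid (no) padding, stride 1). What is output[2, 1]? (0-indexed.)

The receptive field on the input at this output position is [2 7 8 / 1 9 5 / 2 4 1]. Elementwise product with the kernel and sum: 7·3 + 1·1 + 9·-2 + 5·1 + 2·3.

15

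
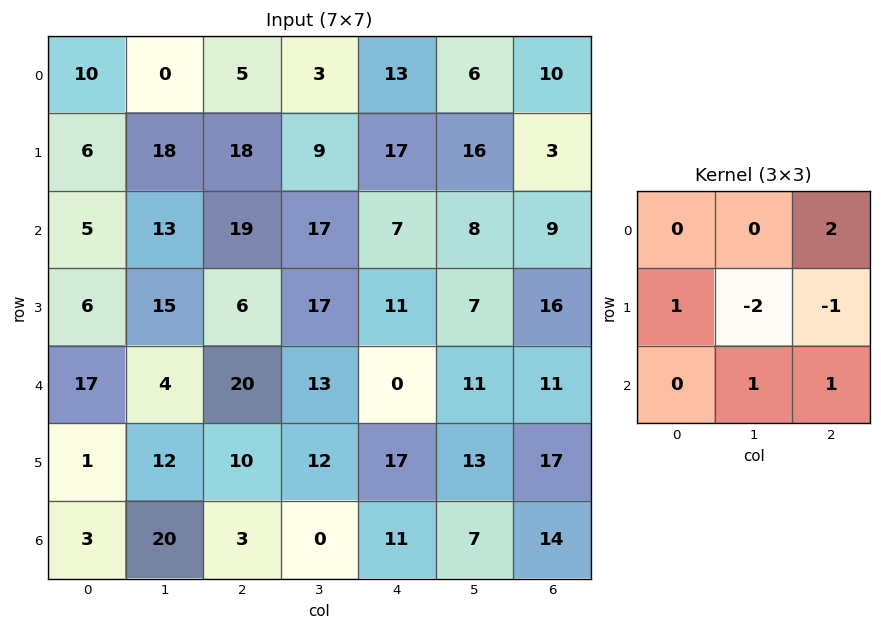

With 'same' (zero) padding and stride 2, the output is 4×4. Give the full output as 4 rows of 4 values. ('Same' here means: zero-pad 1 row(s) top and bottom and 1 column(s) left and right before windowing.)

Output[0,0]: The receptive field on the zero-padded input at this output position is [0 0 0 / 0 10 0 / 0 6 18]. Elementwise product with the kernel and sum: 0·2 + 0·1 + 10·-2 + 0·-1 + 6·1 + 18·1.
Output[0,1]: The receptive field on the zero-padded input at this output position is [0 0 0 / 0 5 3 / 18 18 9]. Elementwise product with the kernel and sum: 0·2 + 0·1 + 5·-2 + 3·-1 + 18·1 + 9·1.

4 14 4 -11
34 -1 45 6
5 7 46 6
-2 38 -3 -21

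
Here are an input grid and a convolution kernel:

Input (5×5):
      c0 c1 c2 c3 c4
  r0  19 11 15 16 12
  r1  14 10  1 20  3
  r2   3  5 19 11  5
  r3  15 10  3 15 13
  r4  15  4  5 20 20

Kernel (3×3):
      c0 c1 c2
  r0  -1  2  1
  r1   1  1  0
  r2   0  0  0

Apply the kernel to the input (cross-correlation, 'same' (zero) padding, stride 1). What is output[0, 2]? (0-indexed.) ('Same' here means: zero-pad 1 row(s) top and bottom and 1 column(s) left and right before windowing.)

The receptive field on the zero-padded input at this output position is [0 0 0 / 11 15 16 / 10 1 20]. Elementwise product with the kernel and sum: 0·-1 + 0·2 + 0·1 + 11·1 + 15·1.

26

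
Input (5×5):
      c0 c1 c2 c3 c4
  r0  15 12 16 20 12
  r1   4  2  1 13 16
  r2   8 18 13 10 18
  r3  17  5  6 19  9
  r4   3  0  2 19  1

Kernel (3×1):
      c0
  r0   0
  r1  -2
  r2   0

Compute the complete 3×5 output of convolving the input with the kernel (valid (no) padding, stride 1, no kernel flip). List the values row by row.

Output[0,0]: The receptive field on the input at this output position is [15 / 4 / 8]. Elementwise product with the kernel and sum: 4·-2.

-8 -4 -2 -26 -32
-16 -36 -26 -20 -36
-34 -10 -12 -38 -18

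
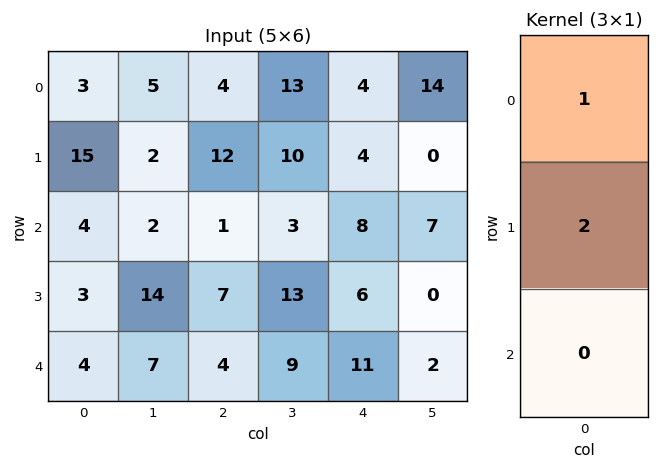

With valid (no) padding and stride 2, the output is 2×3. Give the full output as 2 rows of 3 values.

33 28 12
10 15 20

Output[0,0]: The receptive field on the input at this output position is [3 / 15 / 4]. Elementwise product with the kernel and sum: 3·1 + 15·2.
Output[0,1]: The receptive field on the input at this output position is [4 / 12 / 1]. Elementwise product with the kernel and sum: 4·1 + 12·2.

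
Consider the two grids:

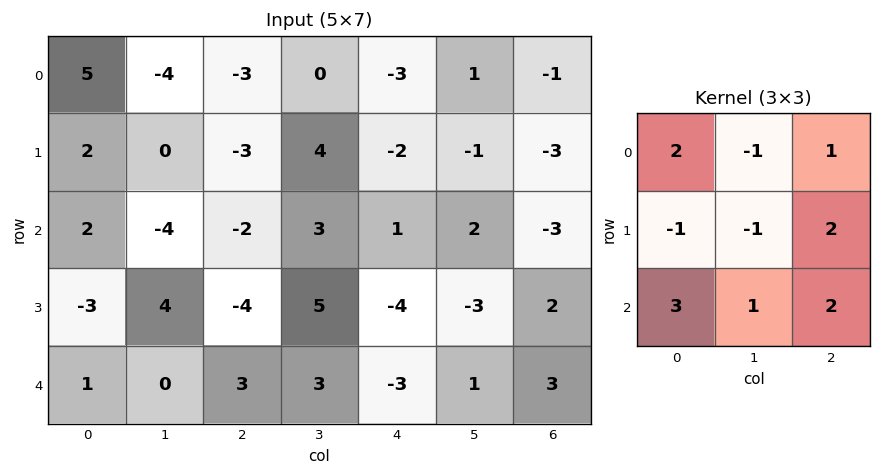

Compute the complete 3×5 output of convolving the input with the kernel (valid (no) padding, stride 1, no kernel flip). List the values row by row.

1 -2 -15 14 -12
-14 37 -26 14 -26
6 16 -9 8 6

Output[0,0]: The receptive field on the input at this output position is [5 -4 -3 / 2 0 -3 / 2 -4 -2]. Elementwise product with the kernel and sum: 5·2 + -4·-1 + -3·1 + 2·-1 + 0·-1 + -3·2 + 2·3 + -4·1 + -2·2.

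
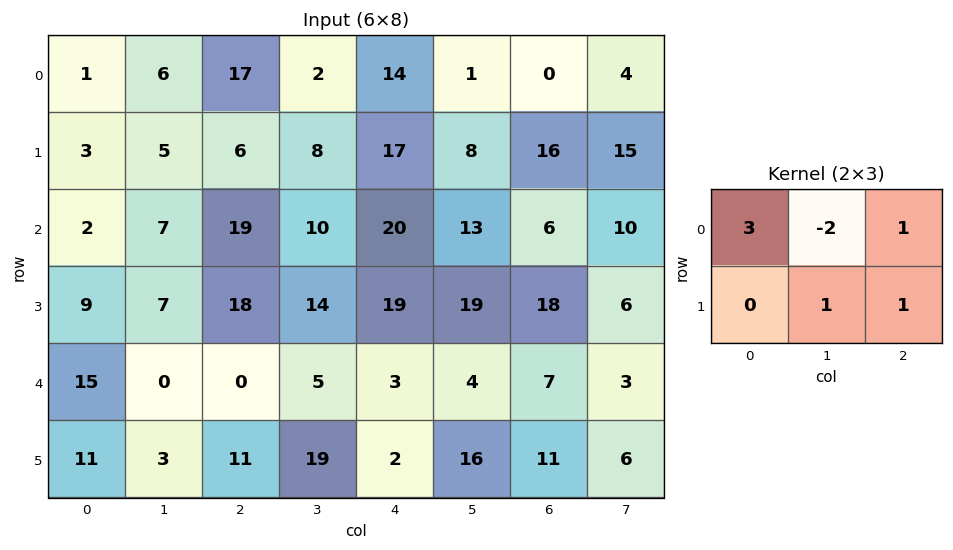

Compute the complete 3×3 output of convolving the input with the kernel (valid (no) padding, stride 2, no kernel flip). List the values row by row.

19 86 64
36 90 77
59 14 35

Output[0,0]: The receptive field on the input at this output position is [1 6 17 / 3 5 6]. Elementwise product with the kernel and sum: 1·3 + 6·-2 + 17·1 + 5·1 + 6·1.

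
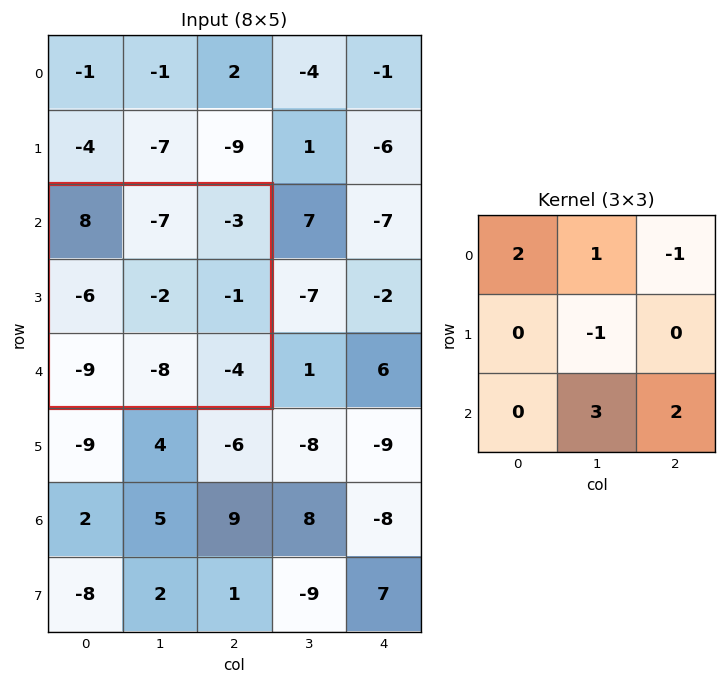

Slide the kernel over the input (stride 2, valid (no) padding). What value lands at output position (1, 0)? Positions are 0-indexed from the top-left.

The receptive field on the input at this output position is [8 -7 -3 / -6 -2 -1 / -9 -8 -4]. Elementwise product with the kernel and sum: 8·2 + -7·1 + -3·-1 + -2·-1 + -8·3 + -4·2.

-18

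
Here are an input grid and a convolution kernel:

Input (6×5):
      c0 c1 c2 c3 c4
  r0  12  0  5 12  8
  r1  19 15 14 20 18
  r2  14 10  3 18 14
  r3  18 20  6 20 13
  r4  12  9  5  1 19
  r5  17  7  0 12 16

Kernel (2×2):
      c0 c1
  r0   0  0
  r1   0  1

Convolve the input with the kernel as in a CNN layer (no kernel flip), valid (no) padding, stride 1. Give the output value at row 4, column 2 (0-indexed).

12

The receptive field on the input at this output position is [5 1 / 0 12]. Elementwise product with the kernel and sum: 12·1.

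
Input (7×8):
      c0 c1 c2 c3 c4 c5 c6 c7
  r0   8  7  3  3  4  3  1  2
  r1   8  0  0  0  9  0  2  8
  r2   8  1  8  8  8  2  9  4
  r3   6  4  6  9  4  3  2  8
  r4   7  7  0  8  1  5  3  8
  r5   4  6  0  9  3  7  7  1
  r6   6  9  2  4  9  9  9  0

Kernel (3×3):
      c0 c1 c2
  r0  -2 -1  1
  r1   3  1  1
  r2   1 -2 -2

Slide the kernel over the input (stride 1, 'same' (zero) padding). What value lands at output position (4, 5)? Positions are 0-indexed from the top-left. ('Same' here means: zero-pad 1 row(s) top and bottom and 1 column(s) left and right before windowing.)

The receptive field on the zero-padded input at this output position is [4 3 2 / 1 5 3 / 3 7 7]. Elementwise product with the kernel and sum: 4·-2 + 3·-1 + 2·1 + 1·3 + 5·1 + 3·1 + 3·1 + 7·-2 + 7·-2.

-23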